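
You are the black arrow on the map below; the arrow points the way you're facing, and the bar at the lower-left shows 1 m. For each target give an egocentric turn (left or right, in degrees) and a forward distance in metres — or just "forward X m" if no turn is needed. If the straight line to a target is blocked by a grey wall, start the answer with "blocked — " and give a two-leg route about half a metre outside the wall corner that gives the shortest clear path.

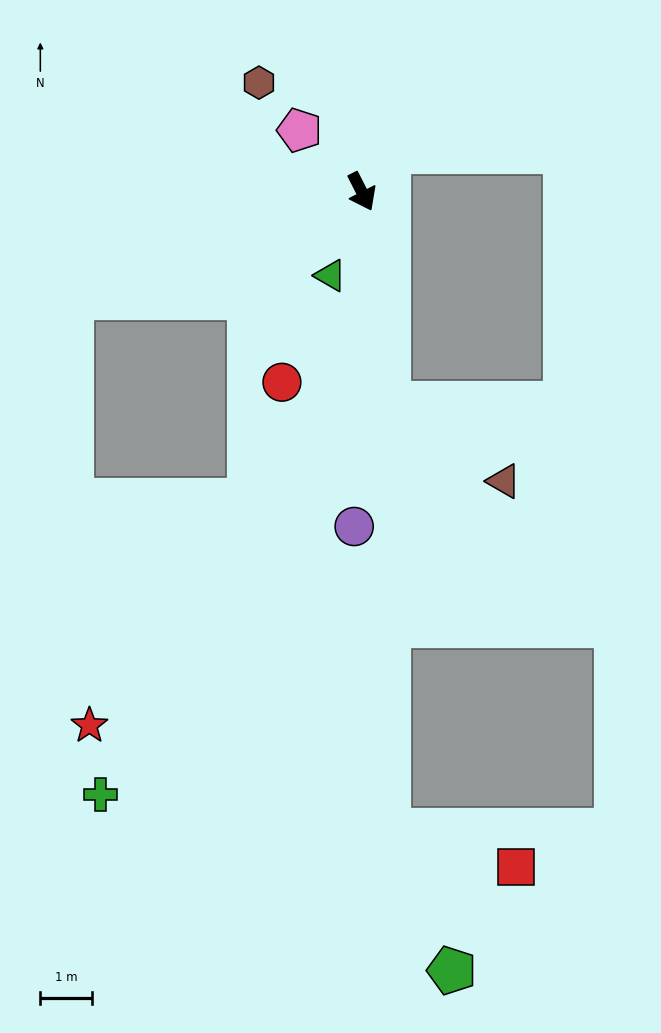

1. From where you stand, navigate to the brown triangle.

blocked — turn right 20°, forward 4.1 m, then turn left 49°, forward 2.7 m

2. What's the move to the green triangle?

turn right 47°, forward 1.7 m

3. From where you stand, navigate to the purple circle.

turn right 28°, forward 6.5 m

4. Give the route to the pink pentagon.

turn right 161°, forward 1.7 m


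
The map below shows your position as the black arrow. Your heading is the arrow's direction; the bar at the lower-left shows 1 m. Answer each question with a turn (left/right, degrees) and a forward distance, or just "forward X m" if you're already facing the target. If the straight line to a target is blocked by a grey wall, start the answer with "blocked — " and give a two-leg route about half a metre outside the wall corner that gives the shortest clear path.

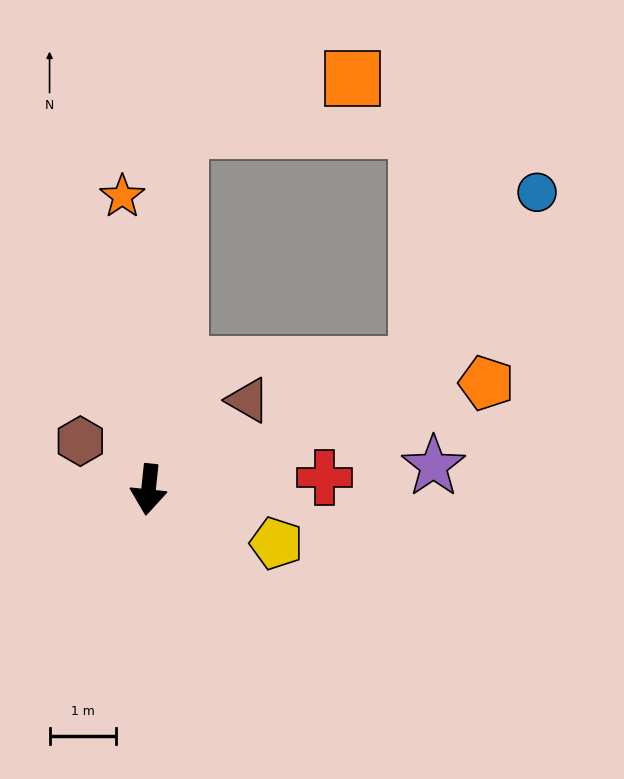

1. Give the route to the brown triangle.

turn left 138°, forward 2.0 m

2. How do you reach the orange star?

turn right 169°, forward 4.5 m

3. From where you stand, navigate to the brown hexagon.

turn right 119°, forward 1.3 m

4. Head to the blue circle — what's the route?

blocked — turn left 121°, forward 4.5 m, then turn left 30°, forward 3.2 m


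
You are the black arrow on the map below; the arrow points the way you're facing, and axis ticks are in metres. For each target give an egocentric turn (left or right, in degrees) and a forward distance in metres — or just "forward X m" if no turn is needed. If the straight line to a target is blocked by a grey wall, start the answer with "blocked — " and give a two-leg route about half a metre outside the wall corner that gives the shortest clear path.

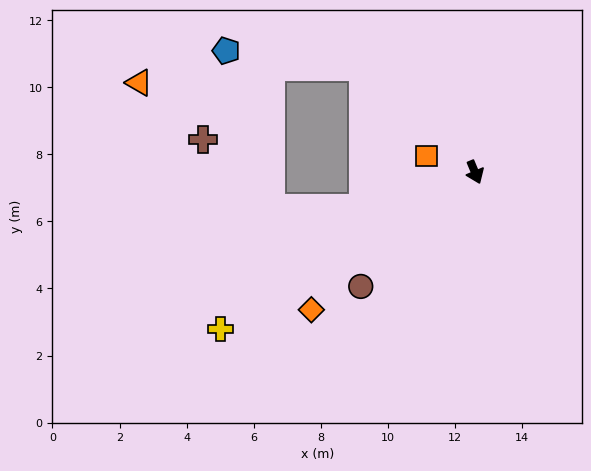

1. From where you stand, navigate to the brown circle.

turn right 68°, forward 4.8 m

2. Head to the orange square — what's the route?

turn right 131°, forward 1.5 m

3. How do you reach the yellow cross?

turn right 81°, forward 8.9 m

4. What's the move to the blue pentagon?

blocked — turn right 156°, forward 4.6 m, then turn left 36°, forward 4.1 m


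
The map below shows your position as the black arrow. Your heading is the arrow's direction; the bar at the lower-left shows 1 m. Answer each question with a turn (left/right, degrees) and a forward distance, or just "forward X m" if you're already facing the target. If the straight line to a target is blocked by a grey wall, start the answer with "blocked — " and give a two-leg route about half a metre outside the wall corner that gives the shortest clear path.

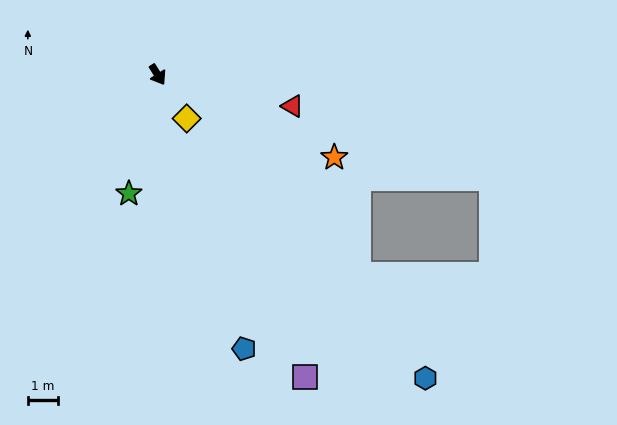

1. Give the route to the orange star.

turn left 33°, forward 6.4 m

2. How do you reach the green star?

turn right 46°, forward 4.0 m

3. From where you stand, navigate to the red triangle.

turn left 45°, forward 4.6 m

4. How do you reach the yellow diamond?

forward 1.7 m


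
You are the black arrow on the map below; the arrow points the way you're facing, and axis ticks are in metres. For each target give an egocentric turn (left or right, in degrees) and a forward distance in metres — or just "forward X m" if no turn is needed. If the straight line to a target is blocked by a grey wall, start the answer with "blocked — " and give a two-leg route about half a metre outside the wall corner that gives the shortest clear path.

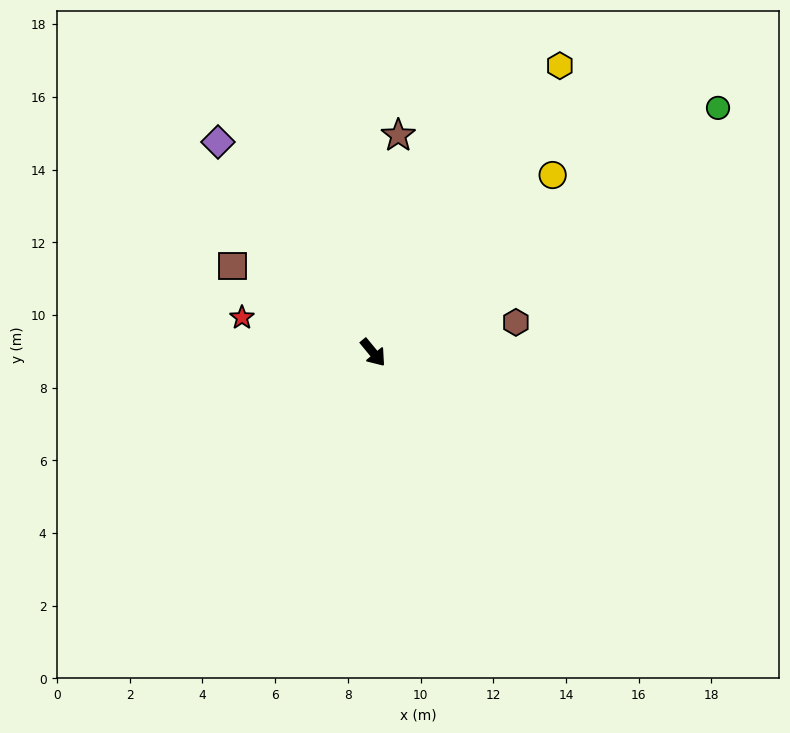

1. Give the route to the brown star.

turn left 134°, forward 6.0 m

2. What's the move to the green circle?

turn left 86°, forward 11.6 m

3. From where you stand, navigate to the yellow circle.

turn left 95°, forward 6.9 m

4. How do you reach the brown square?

turn right 161°, forward 4.5 m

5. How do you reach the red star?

turn right 145°, forward 3.7 m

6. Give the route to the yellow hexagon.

turn left 107°, forward 9.4 m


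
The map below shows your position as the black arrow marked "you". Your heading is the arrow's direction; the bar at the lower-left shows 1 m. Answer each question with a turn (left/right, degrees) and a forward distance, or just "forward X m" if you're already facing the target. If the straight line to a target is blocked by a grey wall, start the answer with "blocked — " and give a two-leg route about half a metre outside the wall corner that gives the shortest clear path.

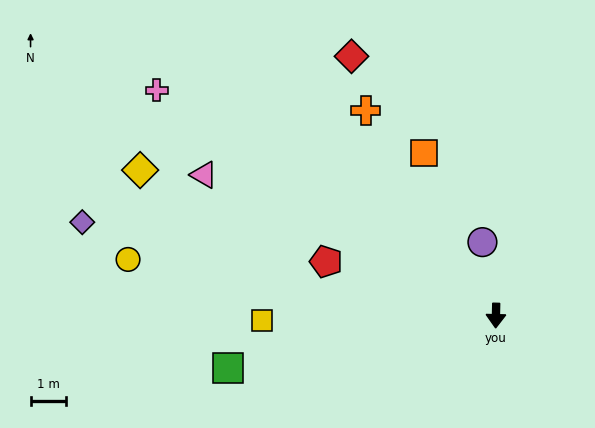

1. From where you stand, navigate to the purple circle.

turn right 168°, forward 2.1 m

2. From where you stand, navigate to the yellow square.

turn right 87°, forward 6.7 m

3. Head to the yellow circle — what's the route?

turn right 97°, forward 10.6 m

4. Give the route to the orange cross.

turn right 146°, forward 6.9 m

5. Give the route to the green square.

turn right 78°, forward 7.8 m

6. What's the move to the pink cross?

turn right 122°, forward 11.6 m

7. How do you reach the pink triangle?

turn right 114°, forward 9.2 m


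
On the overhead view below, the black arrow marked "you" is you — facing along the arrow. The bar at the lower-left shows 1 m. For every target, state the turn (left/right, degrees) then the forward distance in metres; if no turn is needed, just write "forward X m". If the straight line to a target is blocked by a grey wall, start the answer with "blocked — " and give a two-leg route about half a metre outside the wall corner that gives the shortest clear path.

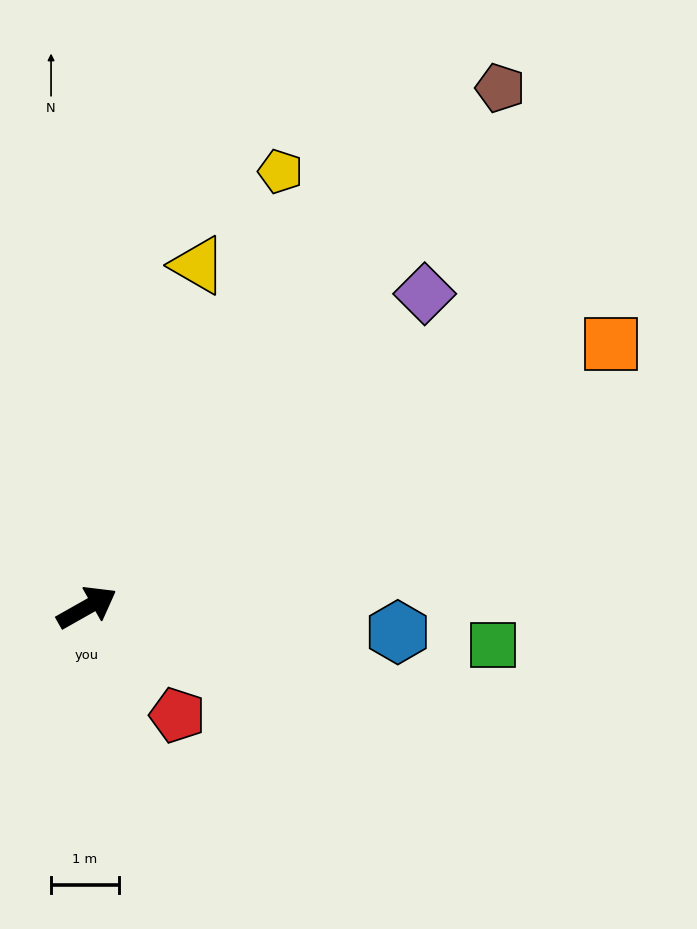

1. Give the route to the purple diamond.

turn left 13°, forward 6.8 m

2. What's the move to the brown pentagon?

turn left 22°, forward 9.8 m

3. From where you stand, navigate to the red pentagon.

turn right 79°, forward 2.1 m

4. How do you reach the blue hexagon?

turn right 34°, forward 4.6 m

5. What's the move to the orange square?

turn right 3°, forward 8.7 m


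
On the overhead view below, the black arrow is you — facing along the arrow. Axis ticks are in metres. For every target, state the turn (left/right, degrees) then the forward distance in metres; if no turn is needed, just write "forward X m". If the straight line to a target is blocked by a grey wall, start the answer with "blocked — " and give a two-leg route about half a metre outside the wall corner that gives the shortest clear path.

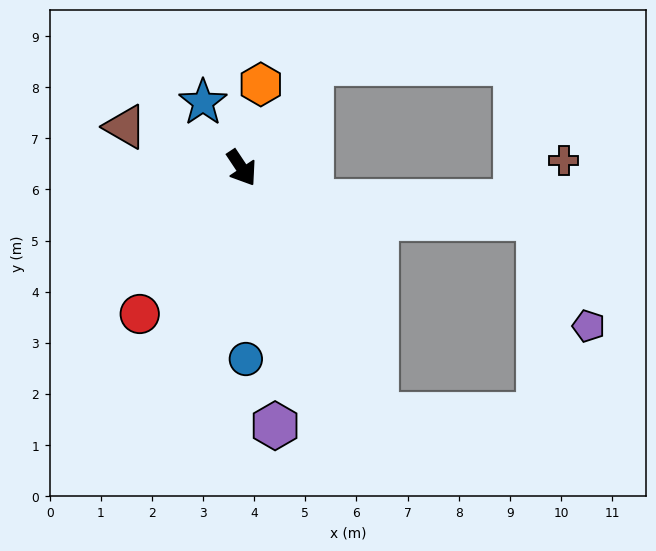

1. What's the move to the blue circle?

turn right 32°, forward 3.7 m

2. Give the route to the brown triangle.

turn right 143°, forward 2.4 m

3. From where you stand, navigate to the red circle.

turn right 69°, forward 3.5 m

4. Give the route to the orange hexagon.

turn left 133°, forward 1.7 m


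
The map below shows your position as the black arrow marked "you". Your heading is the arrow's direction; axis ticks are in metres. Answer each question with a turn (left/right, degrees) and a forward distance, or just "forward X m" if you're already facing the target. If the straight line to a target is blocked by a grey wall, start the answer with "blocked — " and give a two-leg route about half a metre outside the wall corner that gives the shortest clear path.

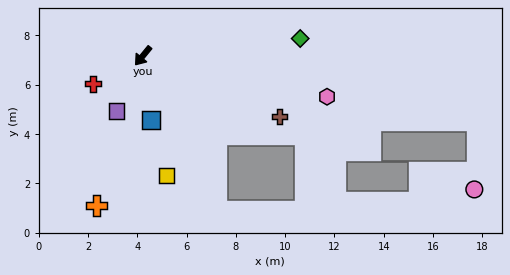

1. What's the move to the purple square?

turn left 14°, forward 2.5 m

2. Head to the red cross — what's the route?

turn right 22°, forward 2.3 m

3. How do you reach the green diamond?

turn left 136°, forward 6.4 m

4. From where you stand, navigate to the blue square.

turn left 47°, forward 2.6 m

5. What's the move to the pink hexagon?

turn left 117°, forward 7.7 m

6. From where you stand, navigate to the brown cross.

turn left 105°, forward 6.1 m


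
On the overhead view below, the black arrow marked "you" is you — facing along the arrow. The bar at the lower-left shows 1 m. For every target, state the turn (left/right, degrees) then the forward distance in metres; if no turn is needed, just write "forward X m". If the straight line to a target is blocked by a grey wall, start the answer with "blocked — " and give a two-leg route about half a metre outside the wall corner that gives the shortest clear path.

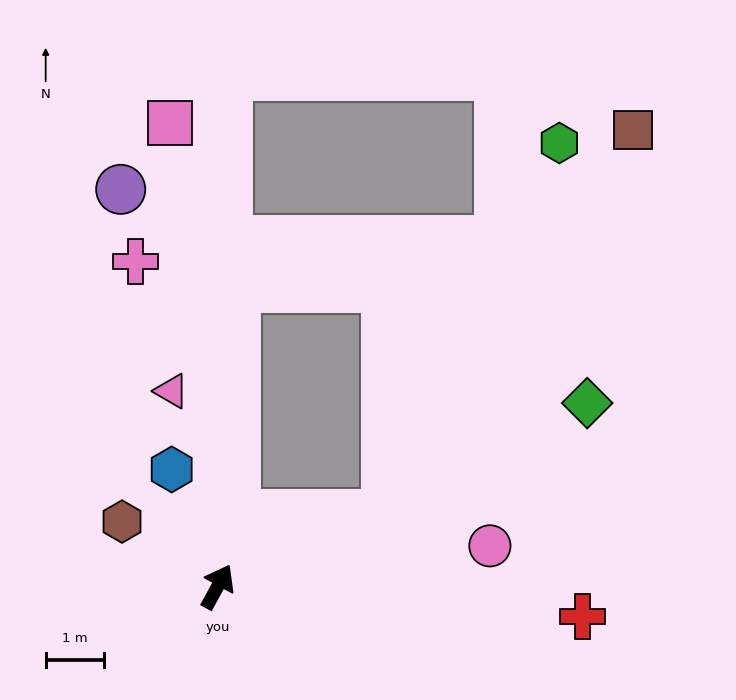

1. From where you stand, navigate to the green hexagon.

blocked — turn right 38°, forward 3.1 m, then turn left 42°, forward 7.0 m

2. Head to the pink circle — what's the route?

turn right 53°, forward 4.7 m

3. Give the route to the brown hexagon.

turn left 84°, forward 2.0 m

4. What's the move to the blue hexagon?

turn left 50°, forward 2.2 m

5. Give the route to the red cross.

turn right 66°, forward 6.3 m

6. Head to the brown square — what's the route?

blocked — turn right 38°, forward 3.1 m, then turn left 34°, forward 7.8 m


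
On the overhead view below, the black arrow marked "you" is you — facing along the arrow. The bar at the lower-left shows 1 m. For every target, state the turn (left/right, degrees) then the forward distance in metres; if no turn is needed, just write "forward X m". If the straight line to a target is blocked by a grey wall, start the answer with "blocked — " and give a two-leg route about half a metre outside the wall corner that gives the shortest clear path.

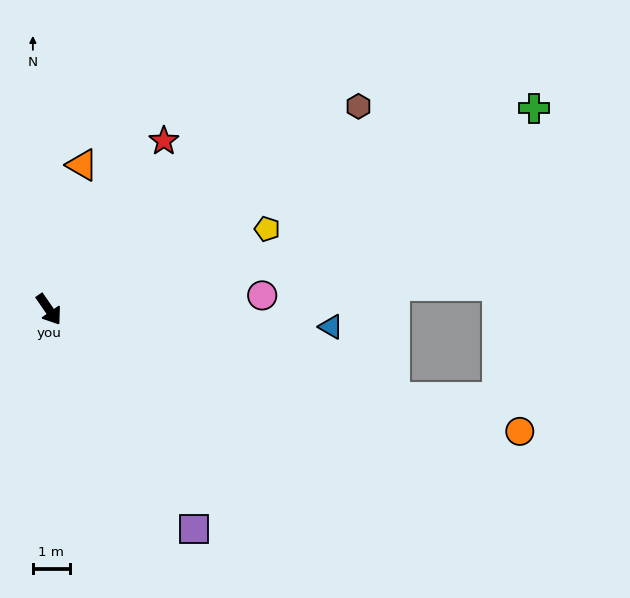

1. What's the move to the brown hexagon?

turn left 89°, forward 10.1 m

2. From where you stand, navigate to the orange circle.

turn left 41°, forward 13.2 m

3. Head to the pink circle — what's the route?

turn left 59°, forward 5.8 m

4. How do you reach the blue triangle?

turn left 52°, forward 7.7 m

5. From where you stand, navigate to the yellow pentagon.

turn left 76°, forward 6.3 m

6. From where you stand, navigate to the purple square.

forward 7.2 m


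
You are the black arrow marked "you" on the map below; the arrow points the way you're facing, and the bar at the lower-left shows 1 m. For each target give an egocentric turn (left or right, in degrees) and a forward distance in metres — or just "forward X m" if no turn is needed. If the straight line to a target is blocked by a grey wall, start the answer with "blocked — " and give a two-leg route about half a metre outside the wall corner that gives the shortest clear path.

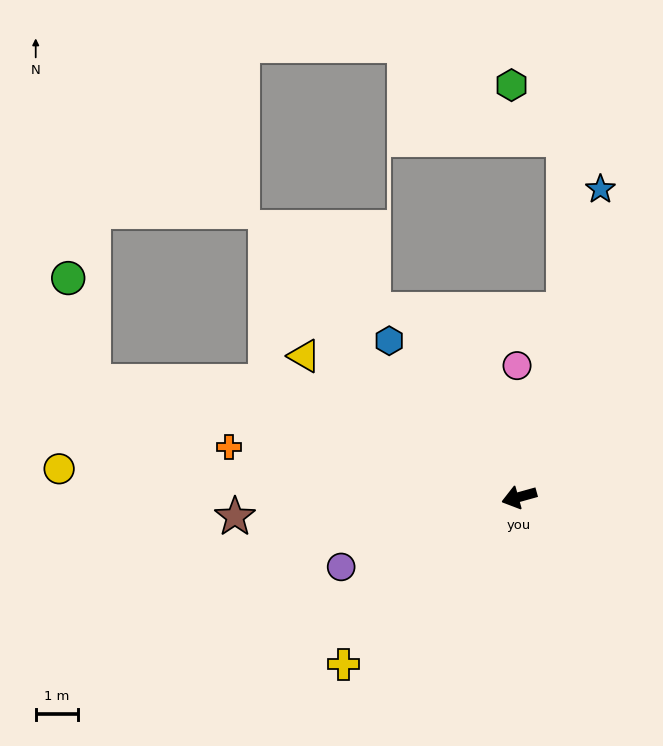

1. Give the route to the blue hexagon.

turn right 66°, forward 4.8 m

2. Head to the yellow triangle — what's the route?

turn right 49°, forward 6.1 m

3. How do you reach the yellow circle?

turn right 19°, forward 11.0 m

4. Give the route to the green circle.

blocked — turn right 31°, forward 10.5 m, then turn right 61°, forward 2.5 m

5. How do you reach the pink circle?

turn right 105°, forward 3.1 m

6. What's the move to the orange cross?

turn right 25°, forward 7.0 m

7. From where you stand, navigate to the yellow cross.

turn left 28°, forward 5.8 m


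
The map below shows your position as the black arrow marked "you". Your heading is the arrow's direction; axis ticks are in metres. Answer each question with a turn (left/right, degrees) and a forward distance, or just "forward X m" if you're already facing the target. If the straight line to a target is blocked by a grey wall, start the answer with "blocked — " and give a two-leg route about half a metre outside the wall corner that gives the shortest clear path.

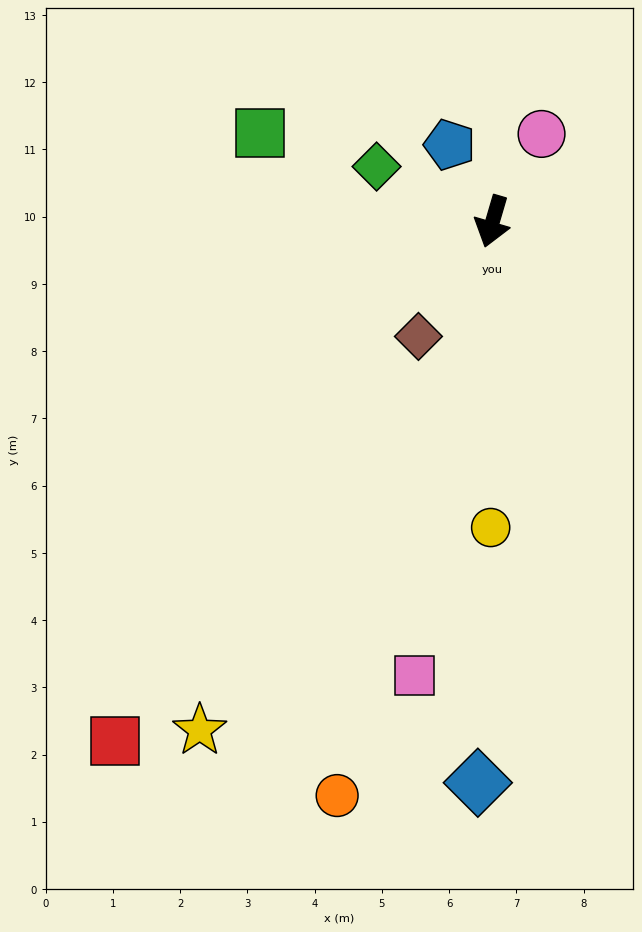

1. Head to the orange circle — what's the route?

forward 8.8 m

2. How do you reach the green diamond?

turn right 99°, forward 1.9 m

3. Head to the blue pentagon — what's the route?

turn right 134°, forward 1.3 m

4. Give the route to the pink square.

turn left 7°, forward 6.9 m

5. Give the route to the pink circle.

turn left 167°, forward 1.5 m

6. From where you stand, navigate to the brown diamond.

turn right 16°, forward 2.0 m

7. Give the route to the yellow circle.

turn left 16°, forward 4.6 m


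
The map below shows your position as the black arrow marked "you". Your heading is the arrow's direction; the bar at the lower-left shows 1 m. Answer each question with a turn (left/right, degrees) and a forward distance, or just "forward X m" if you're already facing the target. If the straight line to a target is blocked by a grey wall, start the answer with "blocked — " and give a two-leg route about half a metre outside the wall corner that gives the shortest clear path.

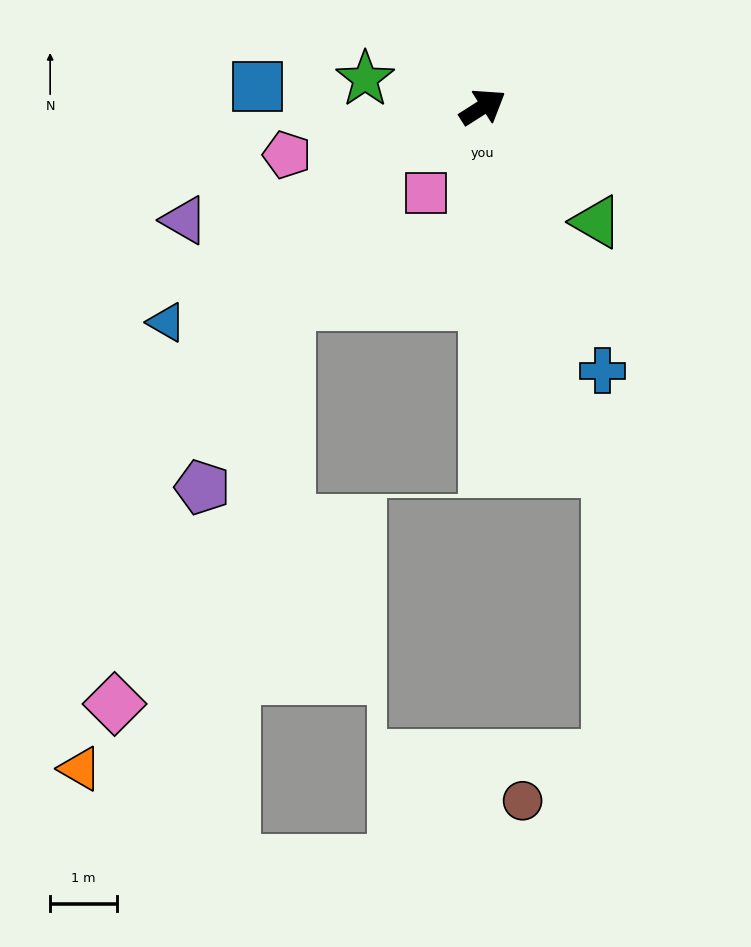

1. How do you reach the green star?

turn left 134°, forward 1.8 m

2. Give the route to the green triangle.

turn right 78°, forward 2.4 m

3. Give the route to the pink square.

turn right 156°, forward 1.5 m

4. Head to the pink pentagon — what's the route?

turn left 161°, forward 3.0 m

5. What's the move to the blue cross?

turn right 98°, forward 4.4 m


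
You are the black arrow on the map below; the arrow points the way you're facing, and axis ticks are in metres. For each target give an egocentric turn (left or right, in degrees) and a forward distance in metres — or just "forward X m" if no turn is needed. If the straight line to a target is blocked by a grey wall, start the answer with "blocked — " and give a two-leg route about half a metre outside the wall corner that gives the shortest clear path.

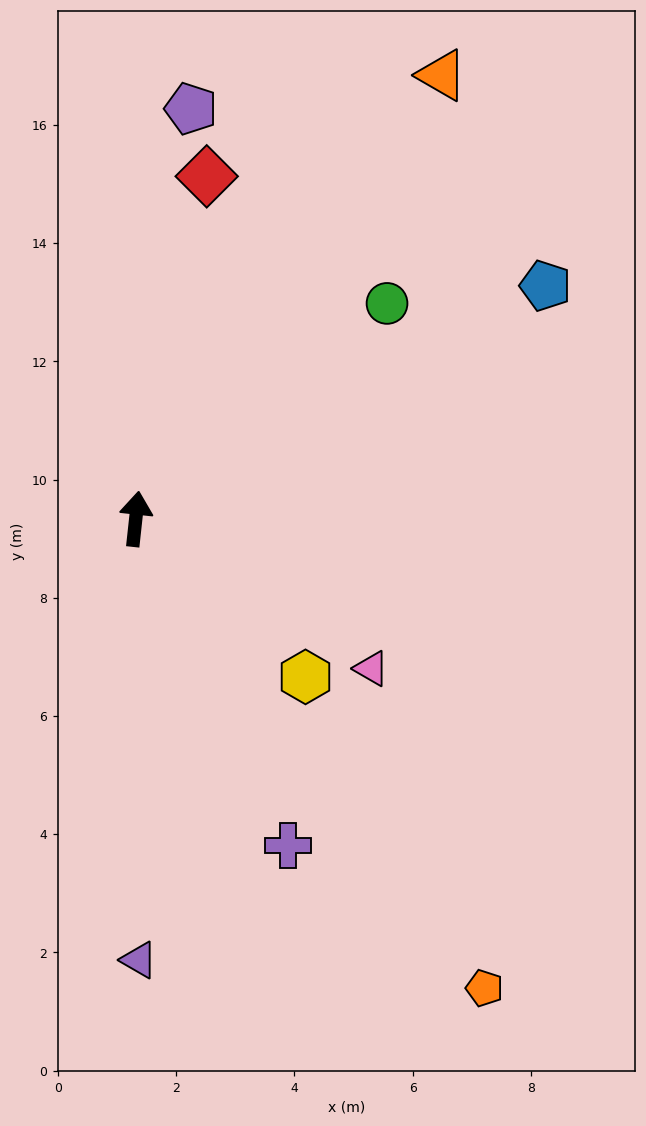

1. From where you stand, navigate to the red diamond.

turn right 6°, forward 5.9 m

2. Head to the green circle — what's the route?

turn right 43°, forward 5.6 m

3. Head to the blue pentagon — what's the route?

turn right 54°, forward 8.0 m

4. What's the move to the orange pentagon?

turn right 137°, forward 9.9 m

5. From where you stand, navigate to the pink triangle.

turn right 116°, forward 4.7 m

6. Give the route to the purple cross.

turn right 149°, forward 6.1 m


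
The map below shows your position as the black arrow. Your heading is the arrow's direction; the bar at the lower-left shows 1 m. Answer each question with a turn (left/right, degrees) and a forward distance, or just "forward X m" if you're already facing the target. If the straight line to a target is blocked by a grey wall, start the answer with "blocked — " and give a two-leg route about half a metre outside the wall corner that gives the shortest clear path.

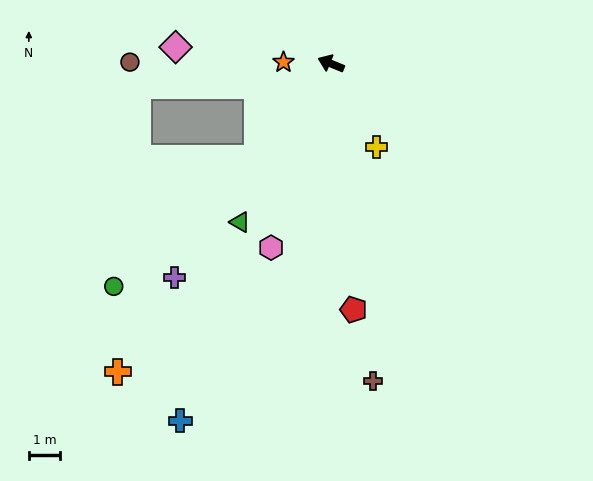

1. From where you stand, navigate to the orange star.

turn left 21°, forward 1.5 m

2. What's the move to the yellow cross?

turn left 141°, forward 3.0 m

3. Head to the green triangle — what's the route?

turn left 82°, forward 5.8 m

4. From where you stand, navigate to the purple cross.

turn left 76°, forward 8.4 m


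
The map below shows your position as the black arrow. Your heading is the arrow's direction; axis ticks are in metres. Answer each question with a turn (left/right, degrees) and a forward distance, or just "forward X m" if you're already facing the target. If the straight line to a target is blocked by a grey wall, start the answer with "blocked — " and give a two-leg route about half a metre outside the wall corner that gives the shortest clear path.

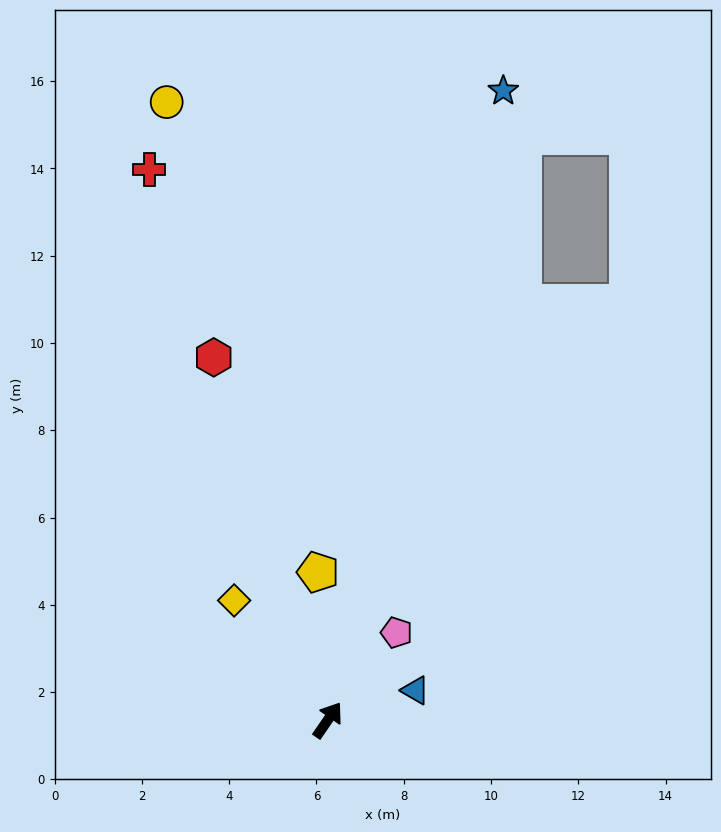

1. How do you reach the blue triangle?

turn right 37°, forward 2.1 m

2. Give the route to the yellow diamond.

turn left 73°, forward 3.5 m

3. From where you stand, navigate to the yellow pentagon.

turn left 38°, forward 3.4 m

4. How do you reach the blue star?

turn left 19°, forward 15.0 m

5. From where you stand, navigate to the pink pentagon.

turn right 4°, forward 2.5 m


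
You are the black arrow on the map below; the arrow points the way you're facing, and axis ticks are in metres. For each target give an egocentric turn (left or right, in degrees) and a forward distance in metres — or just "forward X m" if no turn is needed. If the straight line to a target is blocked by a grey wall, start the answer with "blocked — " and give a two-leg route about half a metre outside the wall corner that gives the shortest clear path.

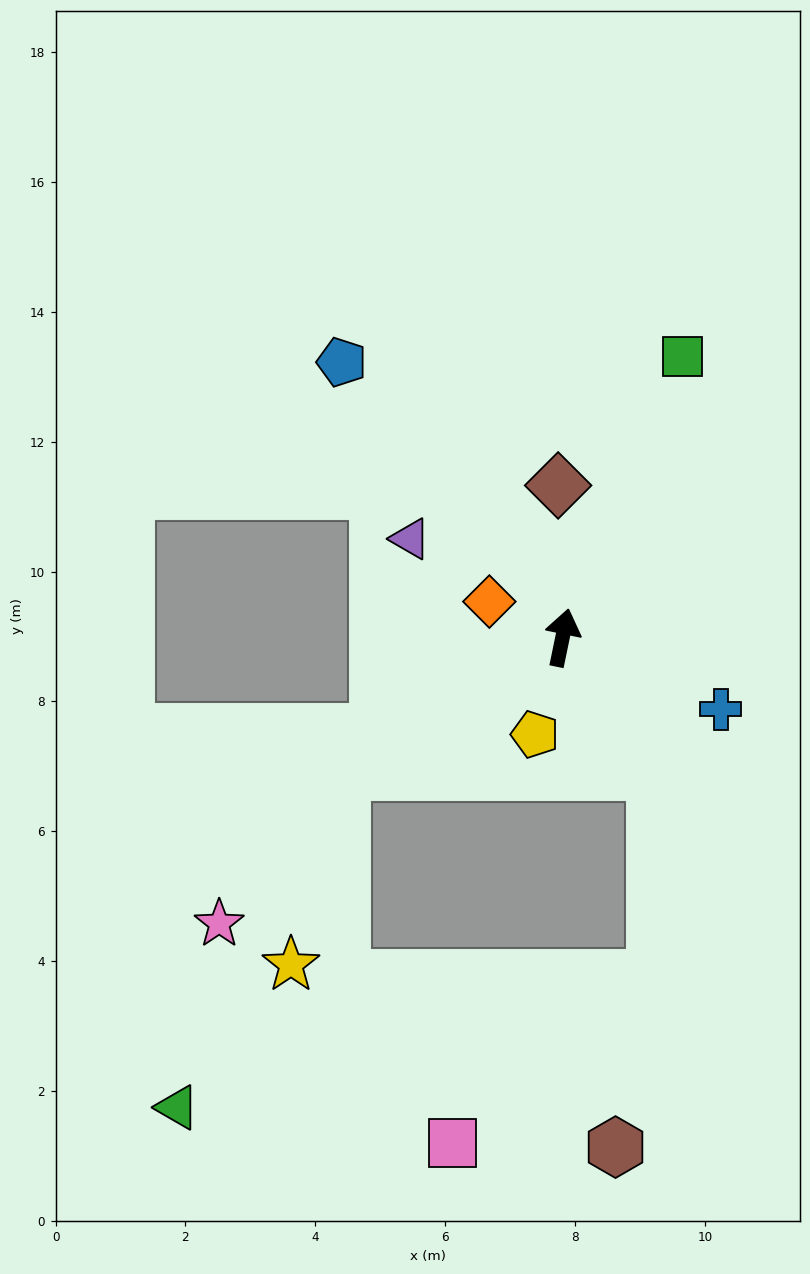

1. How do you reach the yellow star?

blocked — turn left 133°, forward 4.0 m, then turn left 44°, forward 3.1 m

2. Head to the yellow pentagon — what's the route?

turn left 176°, forward 1.6 m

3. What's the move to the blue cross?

turn right 103°, forward 2.7 m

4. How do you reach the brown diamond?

turn left 13°, forward 2.3 m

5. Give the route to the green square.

turn right 11°, forward 4.7 m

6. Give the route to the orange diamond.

turn left 75°, forward 1.3 m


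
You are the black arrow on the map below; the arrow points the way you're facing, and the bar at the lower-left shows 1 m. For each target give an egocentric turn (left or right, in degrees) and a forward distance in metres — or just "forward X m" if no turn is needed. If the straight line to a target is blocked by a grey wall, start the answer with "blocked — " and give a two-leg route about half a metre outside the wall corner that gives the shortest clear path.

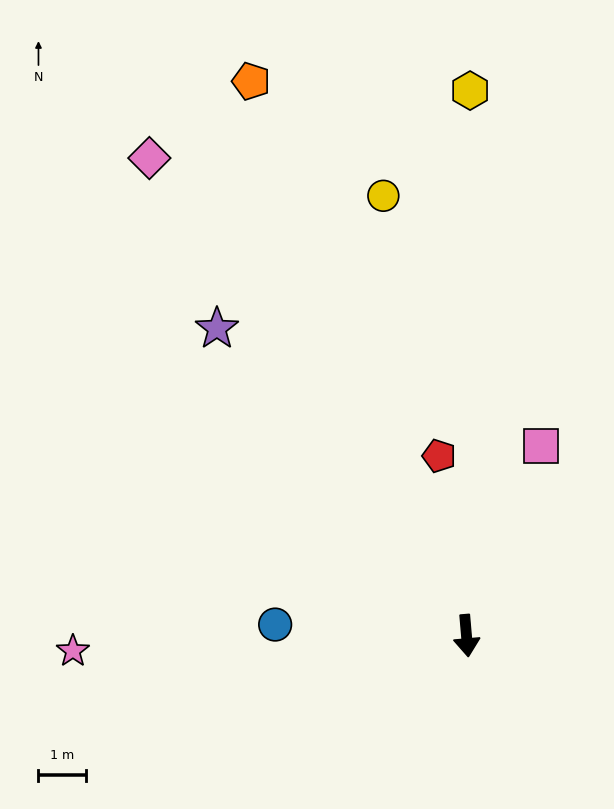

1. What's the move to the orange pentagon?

turn right 164°, forward 12.6 m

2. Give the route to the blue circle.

turn right 98°, forward 4.1 m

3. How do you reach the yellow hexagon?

turn left 175°, forward 11.5 m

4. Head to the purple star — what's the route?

turn right 146°, forward 8.4 m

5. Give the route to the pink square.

turn left 154°, forward 4.3 m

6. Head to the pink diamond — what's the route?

turn right 151°, forward 12.1 m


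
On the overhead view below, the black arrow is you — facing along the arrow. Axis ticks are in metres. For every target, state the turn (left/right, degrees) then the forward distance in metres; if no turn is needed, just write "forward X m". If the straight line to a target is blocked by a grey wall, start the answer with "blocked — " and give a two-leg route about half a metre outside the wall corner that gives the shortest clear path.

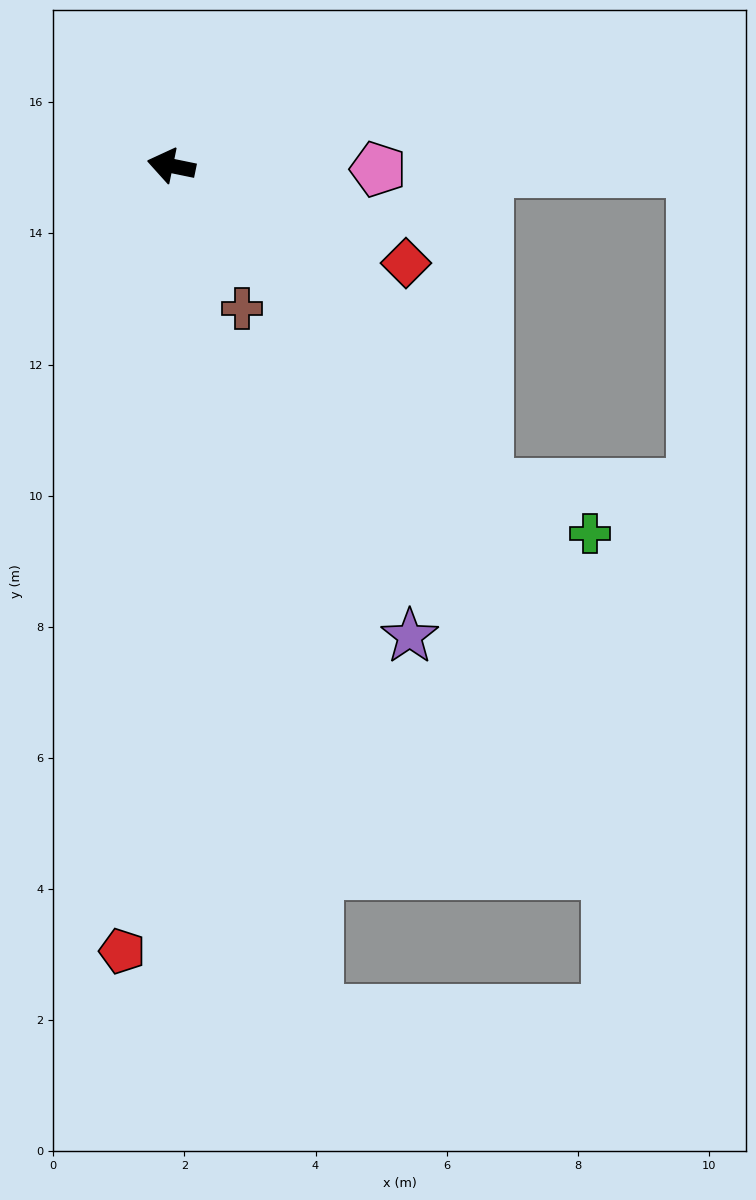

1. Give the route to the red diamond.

turn left 169°, forward 3.9 m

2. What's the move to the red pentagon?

turn left 98°, forward 12.0 m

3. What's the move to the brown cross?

turn left 128°, forward 2.4 m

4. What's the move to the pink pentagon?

turn right 169°, forward 3.2 m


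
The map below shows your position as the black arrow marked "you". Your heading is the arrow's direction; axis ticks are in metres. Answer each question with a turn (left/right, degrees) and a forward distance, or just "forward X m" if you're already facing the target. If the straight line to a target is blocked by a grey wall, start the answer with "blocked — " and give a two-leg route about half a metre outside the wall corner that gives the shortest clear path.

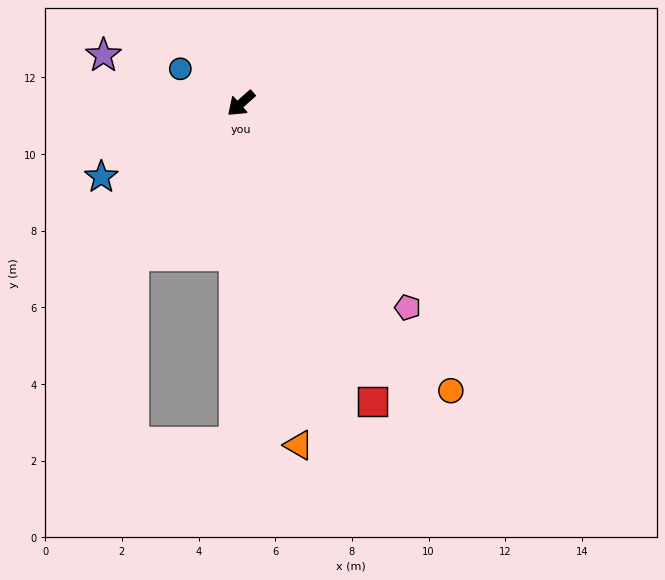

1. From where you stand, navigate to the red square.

turn left 72°, forward 8.5 m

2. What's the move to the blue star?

turn right 14°, forward 4.1 m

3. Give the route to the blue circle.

turn right 71°, forward 1.8 m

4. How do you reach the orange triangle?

turn left 58°, forward 9.0 m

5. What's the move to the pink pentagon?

turn left 88°, forward 6.9 m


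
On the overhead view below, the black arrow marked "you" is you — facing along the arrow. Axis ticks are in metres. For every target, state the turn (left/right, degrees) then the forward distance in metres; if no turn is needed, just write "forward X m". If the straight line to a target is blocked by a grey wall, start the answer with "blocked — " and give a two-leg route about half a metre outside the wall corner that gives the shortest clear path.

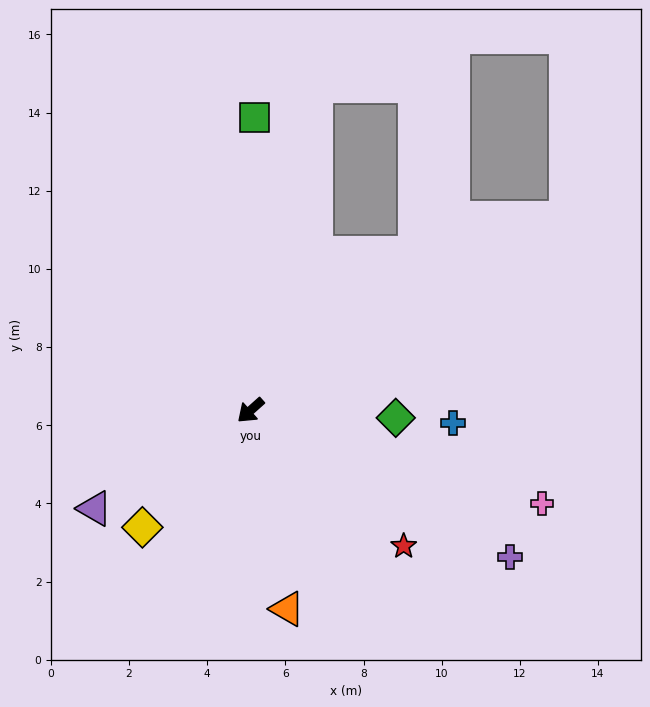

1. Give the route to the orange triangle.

turn left 59°, forward 5.2 m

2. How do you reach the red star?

turn left 97°, forward 5.2 m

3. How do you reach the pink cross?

turn left 121°, forward 7.8 m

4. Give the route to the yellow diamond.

turn left 5°, forward 4.1 m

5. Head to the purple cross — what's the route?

turn left 109°, forward 7.6 m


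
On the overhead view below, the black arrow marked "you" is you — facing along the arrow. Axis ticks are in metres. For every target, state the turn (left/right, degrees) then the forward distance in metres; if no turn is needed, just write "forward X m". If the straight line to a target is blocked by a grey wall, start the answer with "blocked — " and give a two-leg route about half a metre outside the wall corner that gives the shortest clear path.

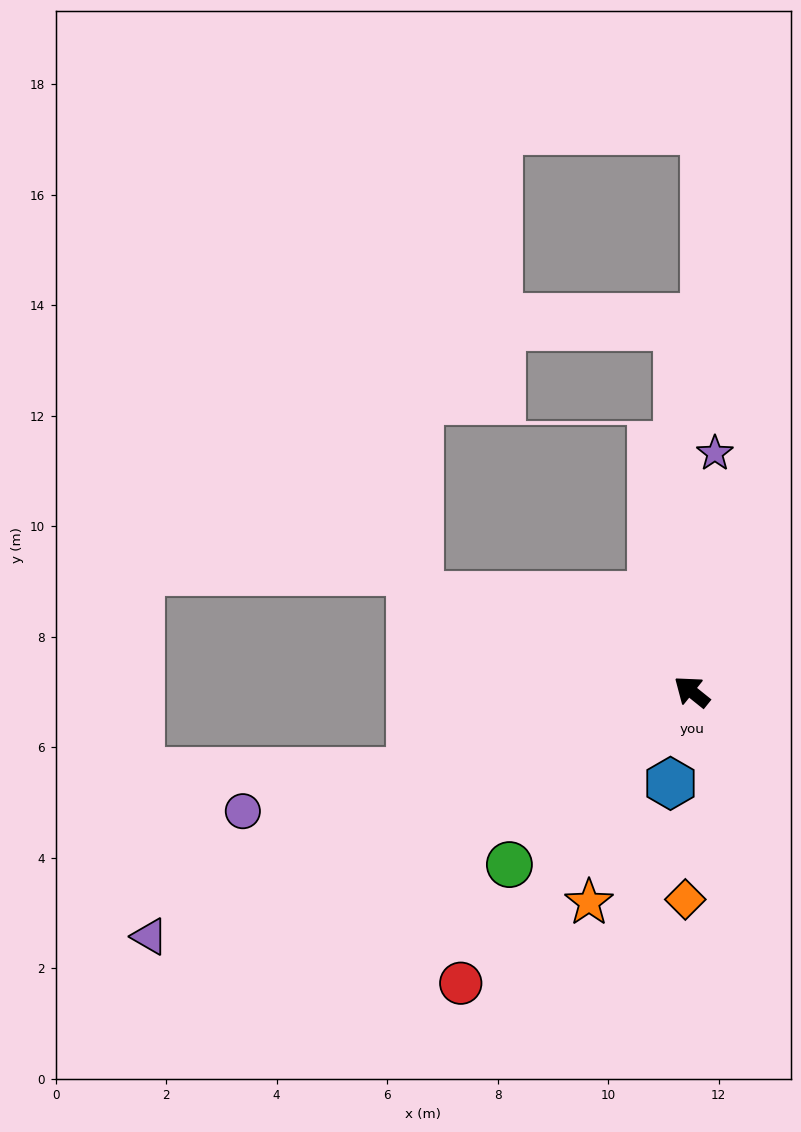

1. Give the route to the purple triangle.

turn left 63°, forward 10.8 m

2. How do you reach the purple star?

turn right 57°, forward 4.3 m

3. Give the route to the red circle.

turn left 90°, forward 6.7 m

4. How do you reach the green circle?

turn left 82°, forward 4.5 m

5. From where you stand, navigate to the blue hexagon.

turn left 116°, forward 1.7 m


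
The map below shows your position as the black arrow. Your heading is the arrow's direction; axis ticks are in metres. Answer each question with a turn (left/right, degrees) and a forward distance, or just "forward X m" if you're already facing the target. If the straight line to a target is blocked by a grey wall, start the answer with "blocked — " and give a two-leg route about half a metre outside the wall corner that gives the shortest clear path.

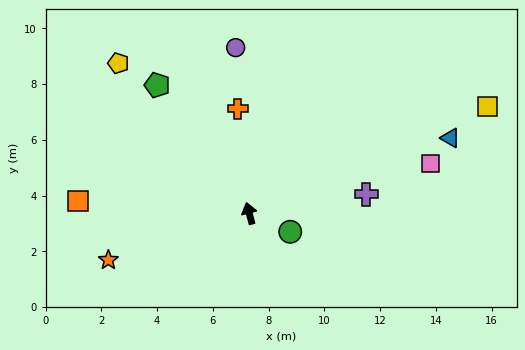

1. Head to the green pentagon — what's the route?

turn left 21°, forward 5.7 m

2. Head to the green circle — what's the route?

turn right 129°, forward 1.6 m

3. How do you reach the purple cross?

turn right 95°, forward 4.3 m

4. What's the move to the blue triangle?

turn right 84°, forward 7.7 m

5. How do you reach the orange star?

turn left 94°, forward 5.3 m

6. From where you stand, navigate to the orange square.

turn left 71°, forward 6.2 m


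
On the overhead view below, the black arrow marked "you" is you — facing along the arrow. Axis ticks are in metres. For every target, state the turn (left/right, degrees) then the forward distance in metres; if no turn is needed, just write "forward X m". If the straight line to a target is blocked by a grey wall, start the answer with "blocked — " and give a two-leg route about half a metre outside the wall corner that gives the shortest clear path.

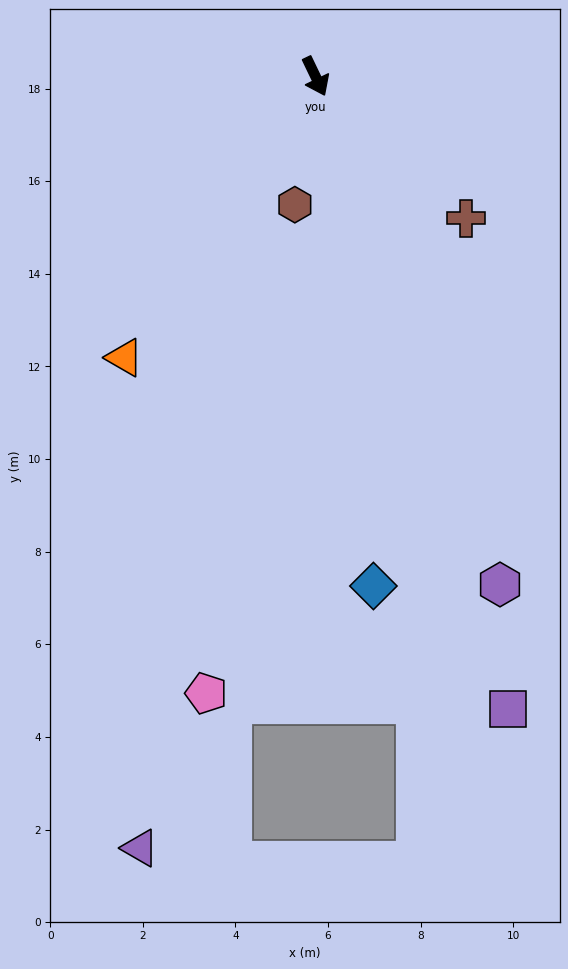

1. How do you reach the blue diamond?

turn right 19°, forward 11.1 m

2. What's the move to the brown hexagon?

turn right 35°, forward 2.8 m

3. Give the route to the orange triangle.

turn right 60°, forward 7.3 m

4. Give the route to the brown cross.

turn left 21°, forward 4.5 m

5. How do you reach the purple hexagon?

turn right 6°, forward 11.7 m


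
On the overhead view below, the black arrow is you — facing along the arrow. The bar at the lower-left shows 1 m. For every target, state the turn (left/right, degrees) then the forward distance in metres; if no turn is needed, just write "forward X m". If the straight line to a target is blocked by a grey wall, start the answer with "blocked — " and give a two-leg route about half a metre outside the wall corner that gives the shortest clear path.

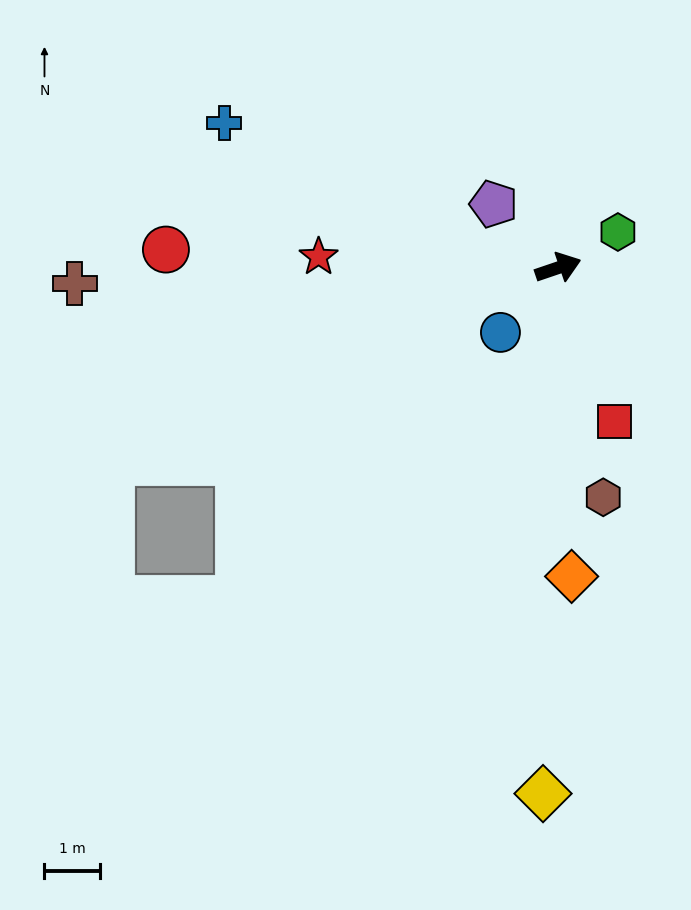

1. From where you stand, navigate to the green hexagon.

turn left 12°, forward 1.3 m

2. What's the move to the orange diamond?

turn right 106°, forward 5.6 m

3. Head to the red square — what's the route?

turn right 89°, forward 2.9 m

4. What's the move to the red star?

turn left 159°, forward 4.3 m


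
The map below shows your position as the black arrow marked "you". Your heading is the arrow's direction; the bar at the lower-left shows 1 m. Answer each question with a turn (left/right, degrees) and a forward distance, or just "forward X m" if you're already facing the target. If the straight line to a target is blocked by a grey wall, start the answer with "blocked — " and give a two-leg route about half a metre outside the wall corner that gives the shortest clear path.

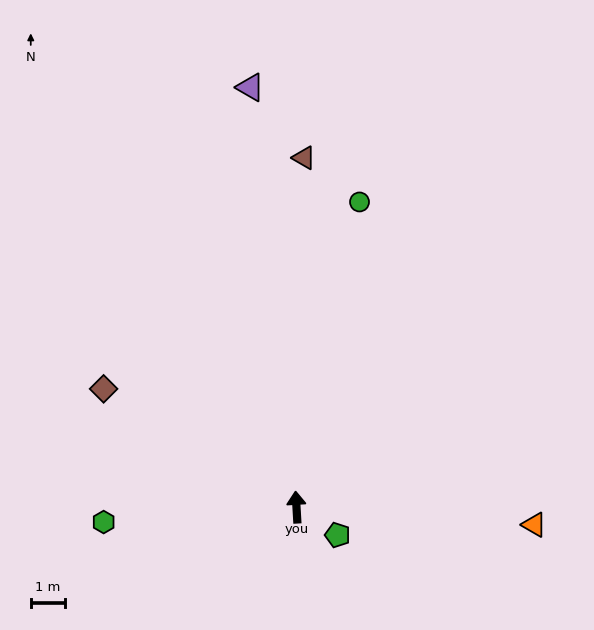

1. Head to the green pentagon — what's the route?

turn right 128°, forward 1.5 m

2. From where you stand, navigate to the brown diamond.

turn left 55°, forward 6.7 m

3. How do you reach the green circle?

turn right 15°, forward 9.2 m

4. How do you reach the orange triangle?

turn right 98°, forward 7.1 m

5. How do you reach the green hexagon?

turn left 91°, forward 5.7 m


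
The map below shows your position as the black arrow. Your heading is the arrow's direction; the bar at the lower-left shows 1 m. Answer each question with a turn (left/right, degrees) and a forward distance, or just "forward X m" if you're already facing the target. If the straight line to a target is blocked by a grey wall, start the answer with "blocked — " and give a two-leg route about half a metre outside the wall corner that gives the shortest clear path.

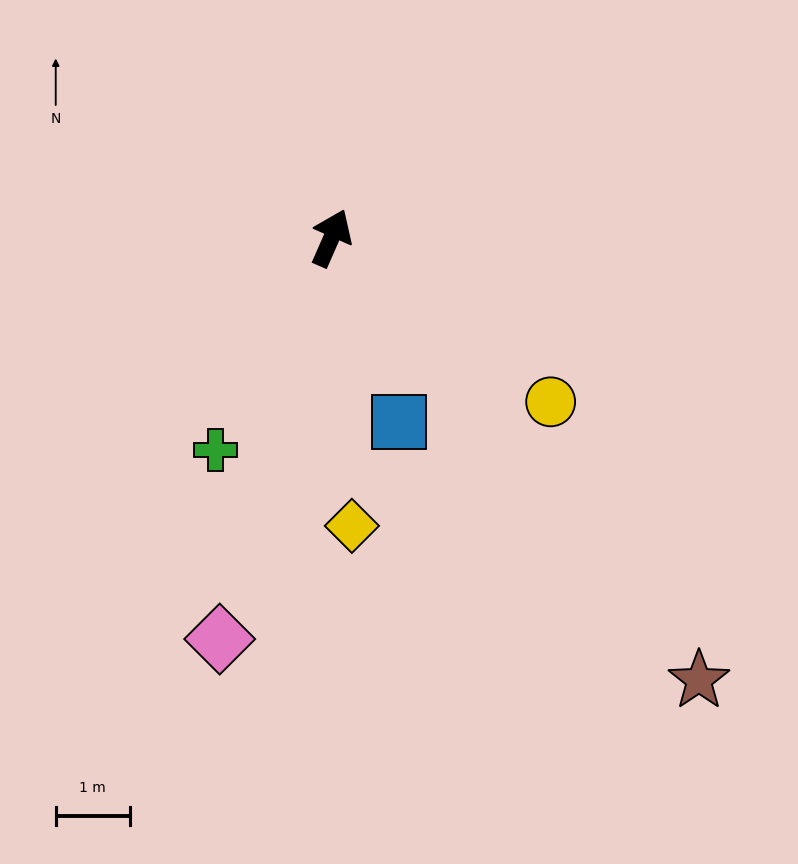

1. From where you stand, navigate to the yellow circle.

turn right 103°, forward 3.7 m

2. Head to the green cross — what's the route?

turn left 175°, forward 3.3 m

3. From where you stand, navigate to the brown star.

turn right 117°, forward 7.7 m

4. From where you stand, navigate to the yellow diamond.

turn right 152°, forward 3.9 m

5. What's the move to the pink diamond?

turn right 172°, forward 5.6 m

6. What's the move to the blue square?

turn right 136°, forward 2.6 m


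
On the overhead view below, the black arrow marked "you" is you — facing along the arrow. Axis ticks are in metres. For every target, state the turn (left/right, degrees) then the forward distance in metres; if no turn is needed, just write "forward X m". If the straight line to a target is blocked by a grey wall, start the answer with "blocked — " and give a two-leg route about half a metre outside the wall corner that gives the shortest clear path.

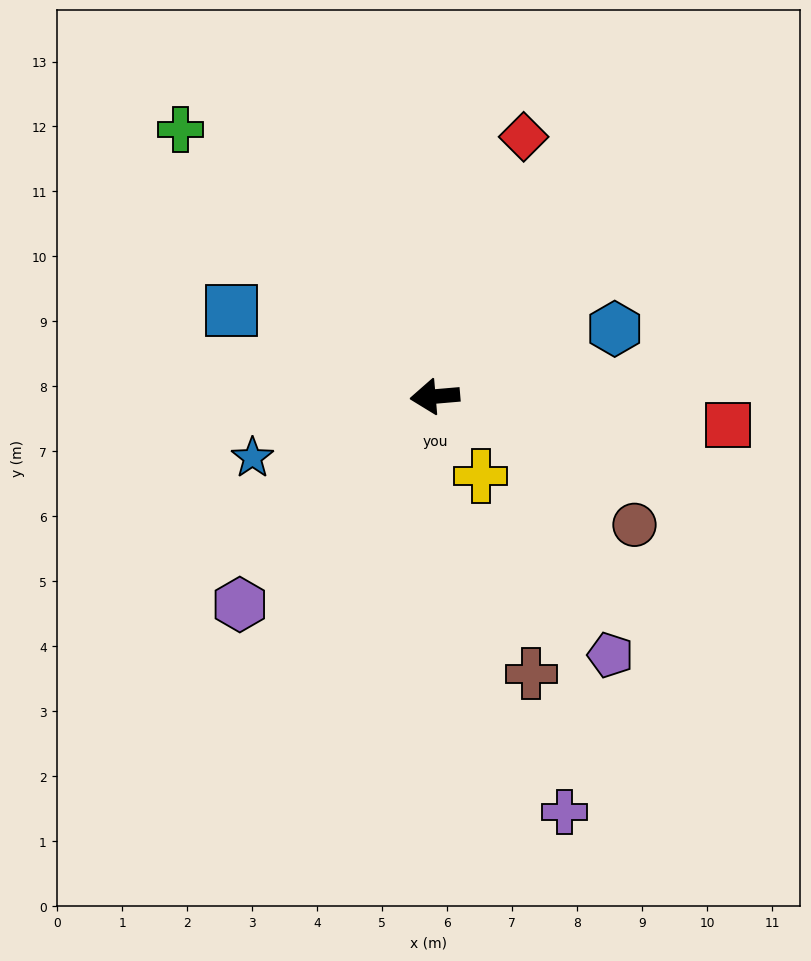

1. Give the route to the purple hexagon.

turn left 42°, forward 4.4 m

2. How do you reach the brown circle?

turn left 142°, forward 3.7 m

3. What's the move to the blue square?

turn right 28°, forward 3.4 m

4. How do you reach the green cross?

turn right 51°, forward 5.7 m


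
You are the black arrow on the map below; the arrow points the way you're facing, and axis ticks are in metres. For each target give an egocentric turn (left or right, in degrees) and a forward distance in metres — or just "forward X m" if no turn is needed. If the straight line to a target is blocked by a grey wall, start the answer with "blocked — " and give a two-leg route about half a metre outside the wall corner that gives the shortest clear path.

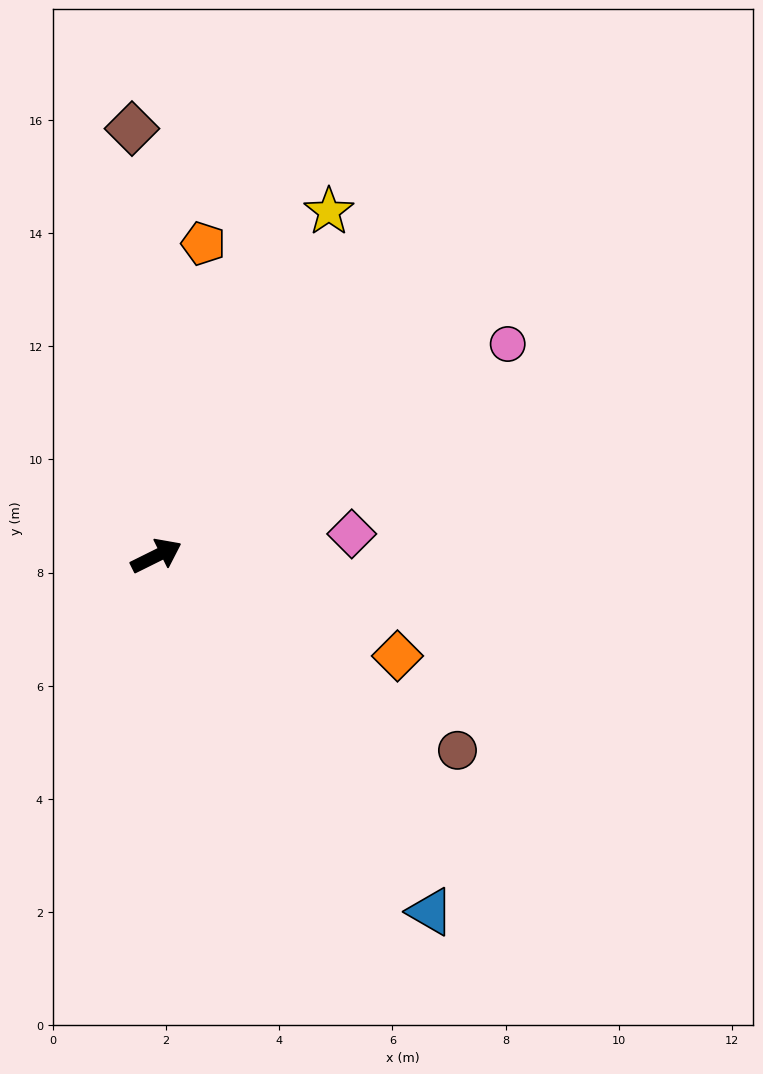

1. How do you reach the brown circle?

turn right 59°, forward 6.3 m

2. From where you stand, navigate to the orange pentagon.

turn left 55°, forward 5.6 m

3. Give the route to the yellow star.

turn left 37°, forward 6.8 m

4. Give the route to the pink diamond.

turn right 20°, forward 3.5 m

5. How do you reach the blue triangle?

turn right 79°, forward 7.9 m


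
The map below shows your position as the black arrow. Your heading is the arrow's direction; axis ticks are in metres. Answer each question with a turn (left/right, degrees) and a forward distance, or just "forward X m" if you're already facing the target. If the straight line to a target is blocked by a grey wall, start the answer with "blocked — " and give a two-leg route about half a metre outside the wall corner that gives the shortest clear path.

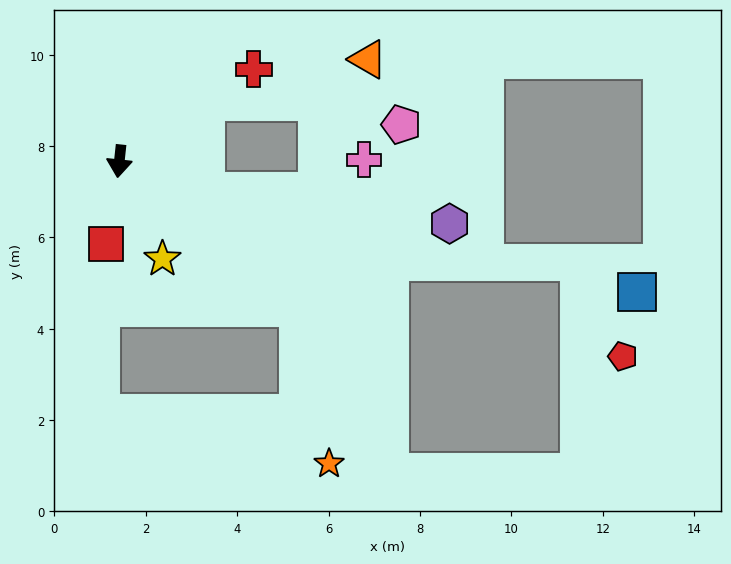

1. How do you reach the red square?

turn right 3°, forward 1.8 m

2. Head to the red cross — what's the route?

turn left 130°, forward 3.6 m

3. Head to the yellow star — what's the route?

turn left 30°, forward 2.3 m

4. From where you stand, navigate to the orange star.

blocked — turn left 57°, forward 5.1 m, then turn right 40°, forward 3.5 m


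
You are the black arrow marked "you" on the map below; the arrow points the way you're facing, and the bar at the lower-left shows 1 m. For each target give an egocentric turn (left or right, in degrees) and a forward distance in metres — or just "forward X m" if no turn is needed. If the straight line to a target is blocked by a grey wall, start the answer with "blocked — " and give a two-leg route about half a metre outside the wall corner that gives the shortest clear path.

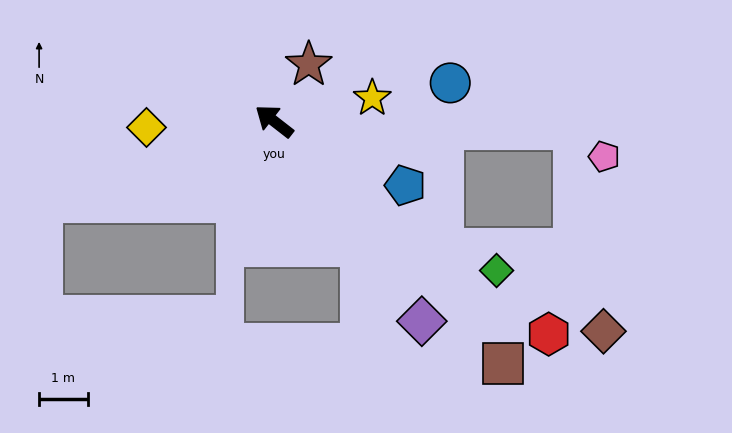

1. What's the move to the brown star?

turn right 84°, forward 1.4 m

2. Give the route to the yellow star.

turn right 129°, forward 2.1 m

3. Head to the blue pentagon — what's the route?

turn right 168°, forward 3.0 m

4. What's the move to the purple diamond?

turn left 164°, forward 5.1 m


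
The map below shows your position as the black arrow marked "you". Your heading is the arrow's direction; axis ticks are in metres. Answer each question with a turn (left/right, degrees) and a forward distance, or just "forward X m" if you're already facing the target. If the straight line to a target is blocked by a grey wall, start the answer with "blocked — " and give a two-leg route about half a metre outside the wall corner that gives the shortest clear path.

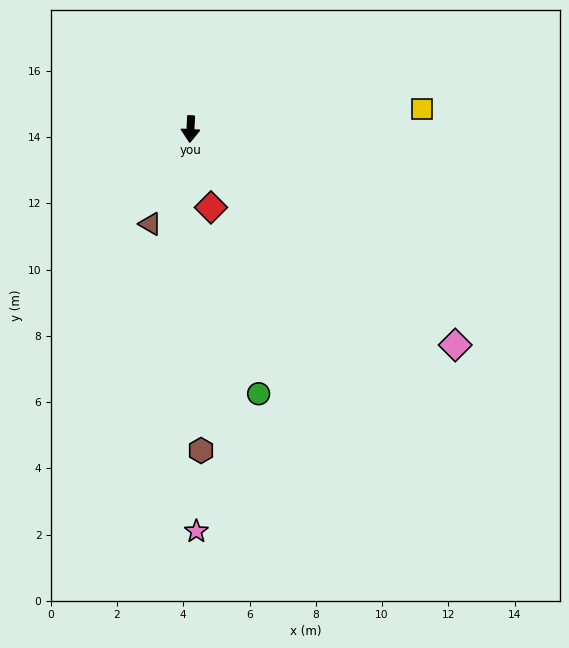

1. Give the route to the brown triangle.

turn right 20°, forward 3.1 m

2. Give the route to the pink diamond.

turn left 54°, forward 10.3 m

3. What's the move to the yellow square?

turn left 98°, forward 7.0 m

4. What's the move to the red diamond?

turn left 18°, forward 2.4 m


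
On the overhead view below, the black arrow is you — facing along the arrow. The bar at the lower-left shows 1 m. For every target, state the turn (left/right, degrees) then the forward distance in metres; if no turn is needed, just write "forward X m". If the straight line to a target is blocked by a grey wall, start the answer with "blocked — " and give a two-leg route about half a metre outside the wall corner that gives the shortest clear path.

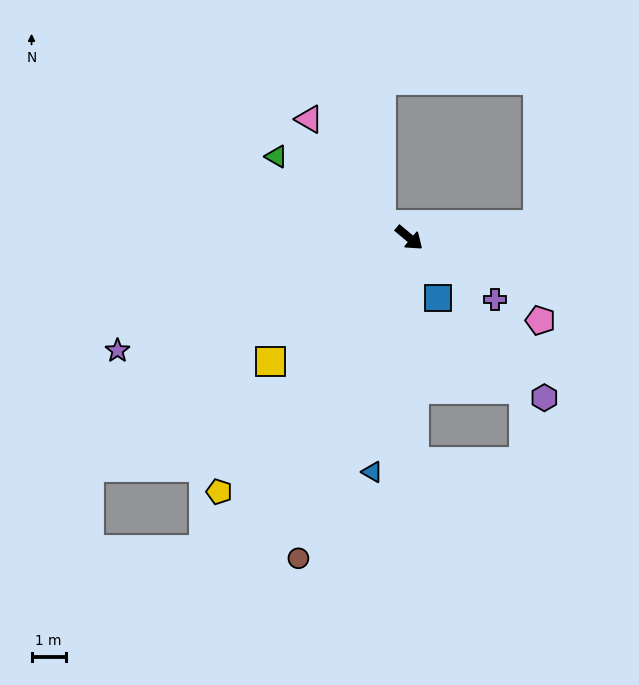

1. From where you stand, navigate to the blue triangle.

turn right 59°, forward 6.9 m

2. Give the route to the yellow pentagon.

turn right 87°, forward 9.2 m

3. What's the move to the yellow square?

turn right 98°, forward 5.4 m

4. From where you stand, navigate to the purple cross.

turn left 4°, forward 3.1 m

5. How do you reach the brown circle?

turn right 69°, forward 9.9 m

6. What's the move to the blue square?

turn right 25°, forward 1.9 m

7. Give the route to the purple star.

turn right 119°, forward 9.1 m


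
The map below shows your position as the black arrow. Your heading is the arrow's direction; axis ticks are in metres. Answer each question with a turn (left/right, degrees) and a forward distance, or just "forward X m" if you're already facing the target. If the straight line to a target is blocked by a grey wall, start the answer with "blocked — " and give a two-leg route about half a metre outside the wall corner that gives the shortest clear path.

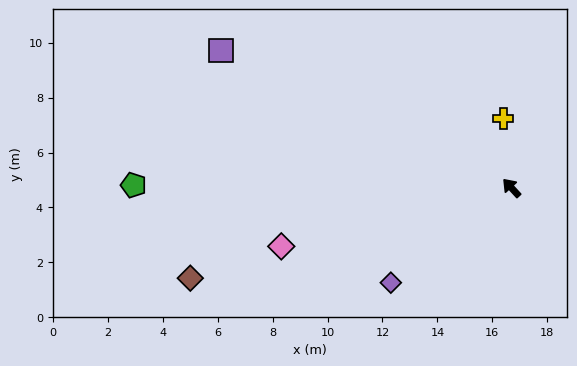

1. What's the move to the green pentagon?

turn left 47°, forward 13.8 m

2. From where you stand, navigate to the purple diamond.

turn left 86°, forward 5.6 m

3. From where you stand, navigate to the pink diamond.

turn left 62°, forward 8.6 m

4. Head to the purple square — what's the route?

turn left 22°, forward 11.7 m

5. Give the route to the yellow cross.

turn right 36°, forward 2.5 m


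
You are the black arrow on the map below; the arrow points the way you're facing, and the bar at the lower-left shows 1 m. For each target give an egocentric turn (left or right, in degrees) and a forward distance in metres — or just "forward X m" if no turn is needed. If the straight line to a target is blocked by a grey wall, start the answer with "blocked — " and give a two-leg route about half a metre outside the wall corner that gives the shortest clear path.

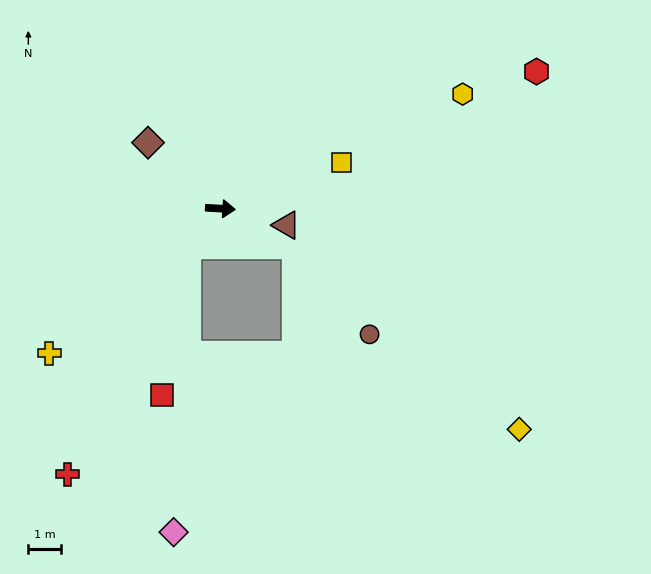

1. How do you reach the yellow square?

turn left 24°, forward 4.0 m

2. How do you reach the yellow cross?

turn right 136°, forward 7.0 m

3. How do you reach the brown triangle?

turn right 11°, forward 2.1 m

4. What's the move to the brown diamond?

turn left 141°, forward 3.0 m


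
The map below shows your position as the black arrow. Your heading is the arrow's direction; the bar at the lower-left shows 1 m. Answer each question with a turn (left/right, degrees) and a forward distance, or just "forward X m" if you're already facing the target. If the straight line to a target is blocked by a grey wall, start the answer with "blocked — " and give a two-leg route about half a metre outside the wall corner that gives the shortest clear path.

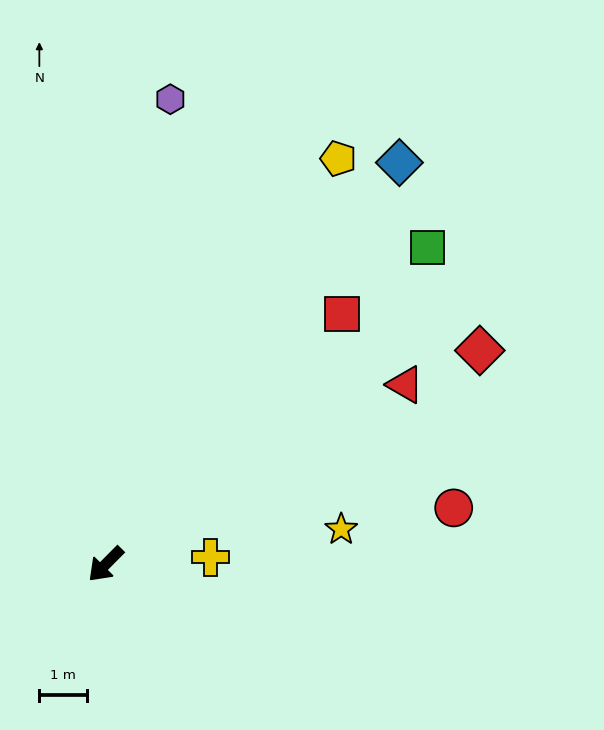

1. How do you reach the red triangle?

turn left 166°, forward 7.3 m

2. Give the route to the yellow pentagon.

turn right 165°, forward 9.8 m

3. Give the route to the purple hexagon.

turn right 143°, forward 9.8 m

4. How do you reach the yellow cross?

turn left 139°, forward 2.2 m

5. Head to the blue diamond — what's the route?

turn right 171°, forward 10.4 m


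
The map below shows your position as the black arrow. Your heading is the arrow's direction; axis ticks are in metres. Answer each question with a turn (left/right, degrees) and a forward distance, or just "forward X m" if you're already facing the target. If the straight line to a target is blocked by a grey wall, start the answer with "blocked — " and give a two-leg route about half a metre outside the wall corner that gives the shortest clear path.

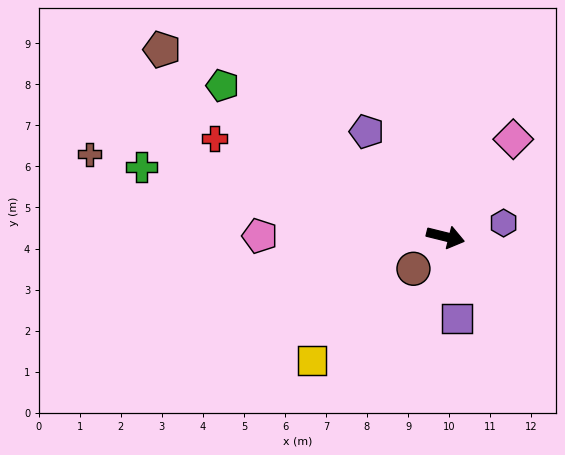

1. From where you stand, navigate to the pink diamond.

turn left 69°, forward 2.9 m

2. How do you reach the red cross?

turn left 171°, forward 6.1 m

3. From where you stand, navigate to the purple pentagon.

turn left 141°, forward 3.2 m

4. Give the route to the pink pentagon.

turn right 166°, forward 4.5 m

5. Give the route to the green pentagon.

turn left 160°, forward 6.6 m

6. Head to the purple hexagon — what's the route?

turn left 27°, forward 1.5 m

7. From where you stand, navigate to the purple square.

turn right 68°, forward 2.0 m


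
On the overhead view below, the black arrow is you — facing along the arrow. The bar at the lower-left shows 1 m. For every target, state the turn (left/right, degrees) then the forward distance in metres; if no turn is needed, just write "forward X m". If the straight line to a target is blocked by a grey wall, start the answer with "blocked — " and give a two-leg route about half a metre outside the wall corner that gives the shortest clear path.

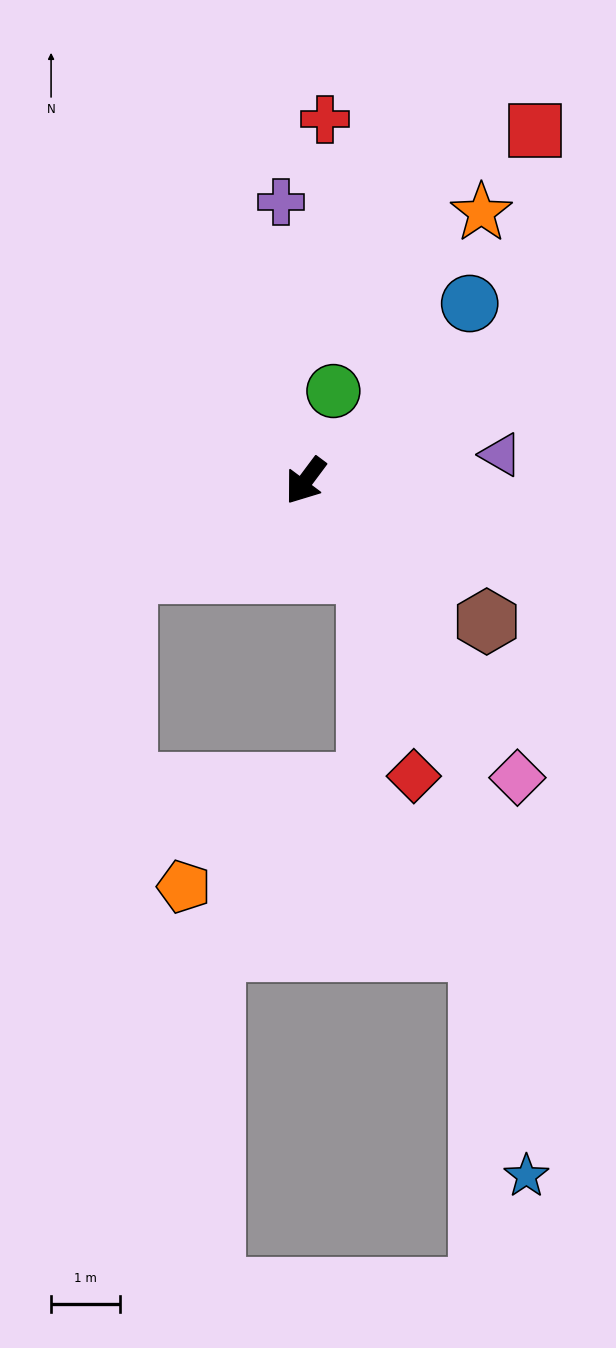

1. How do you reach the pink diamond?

turn left 72°, forward 5.3 m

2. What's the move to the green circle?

turn right 161°, forward 1.4 m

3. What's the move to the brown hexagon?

turn left 89°, forward 3.3 m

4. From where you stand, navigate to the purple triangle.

turn left 134°, forward 2.8 m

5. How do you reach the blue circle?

turn left 174°, forward 3.5 m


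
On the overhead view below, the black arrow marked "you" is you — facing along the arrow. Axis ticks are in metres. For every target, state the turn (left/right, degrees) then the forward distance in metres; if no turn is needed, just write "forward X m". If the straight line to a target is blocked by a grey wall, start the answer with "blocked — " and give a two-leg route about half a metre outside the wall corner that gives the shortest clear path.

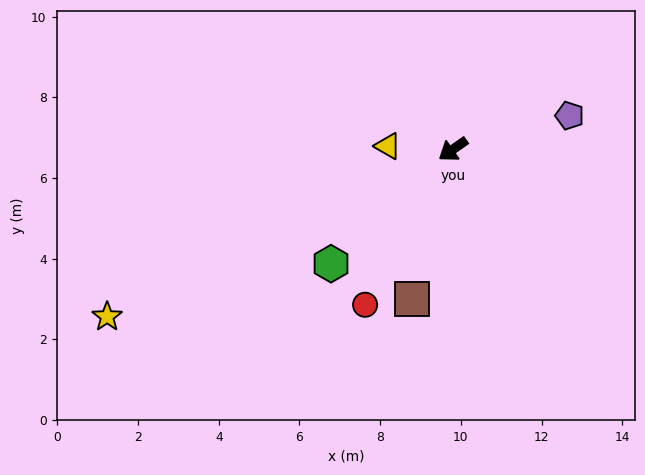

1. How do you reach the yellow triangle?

turn right 38°, forward 1.6 m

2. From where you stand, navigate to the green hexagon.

turn left 8°, forward 4.1 m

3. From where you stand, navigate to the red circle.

turn left 26°, forward 4.4 m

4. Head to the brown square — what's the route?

turn left 40°, forward 3.8 m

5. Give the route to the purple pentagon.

turn left 161°, forward 3.0 m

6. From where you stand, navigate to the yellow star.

turn right 9°, forward 9.5 m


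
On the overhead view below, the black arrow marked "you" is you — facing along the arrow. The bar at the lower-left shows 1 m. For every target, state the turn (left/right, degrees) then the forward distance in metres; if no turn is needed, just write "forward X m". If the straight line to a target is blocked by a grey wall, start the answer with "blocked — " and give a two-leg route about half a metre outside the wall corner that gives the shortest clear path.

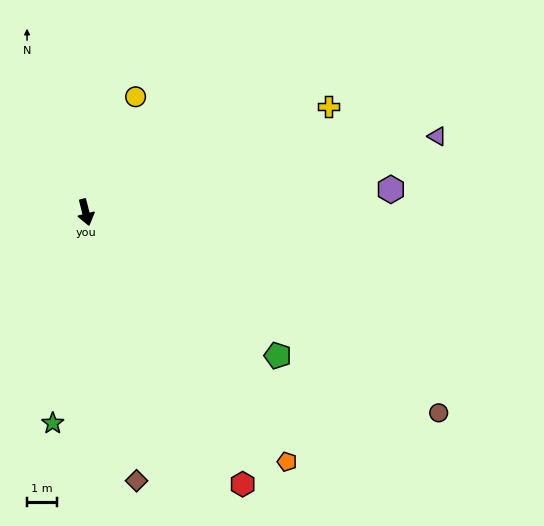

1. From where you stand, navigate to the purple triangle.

turn left 88°, forward 11.9 m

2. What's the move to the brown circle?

turn left 46°, forward 13.5 m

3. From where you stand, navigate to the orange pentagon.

turn left 25°, forward 10.7 m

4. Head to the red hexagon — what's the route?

turn left 16°, forward 10.4 m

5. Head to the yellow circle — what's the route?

turn left 143°, forward 4.2 m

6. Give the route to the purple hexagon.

turn left 80°, forward 10.2 m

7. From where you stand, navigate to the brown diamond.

turn right 3°, forward 9.1 m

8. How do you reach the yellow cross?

turn left 99°, forward 8.8 m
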